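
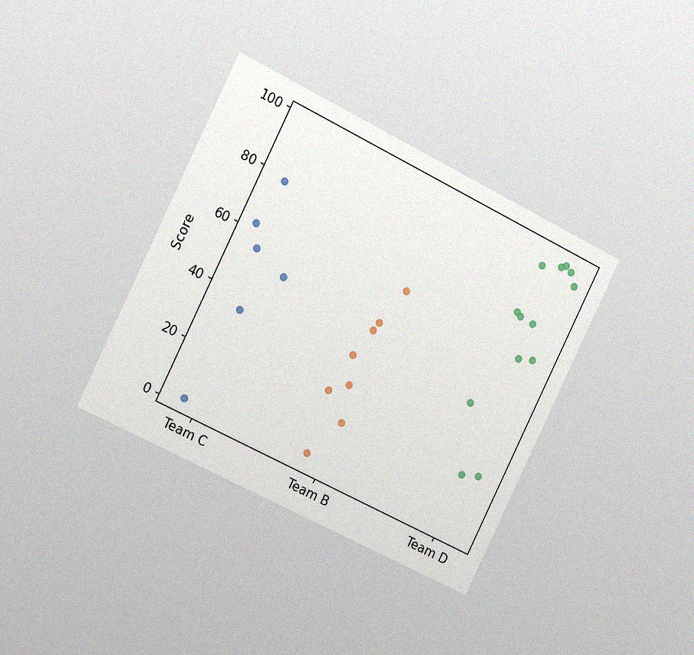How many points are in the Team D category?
The chart is tilted about 26° clockwise and viewed slightly from the left, with some photo noise. Counting the markers in the Team D column gives 13.

13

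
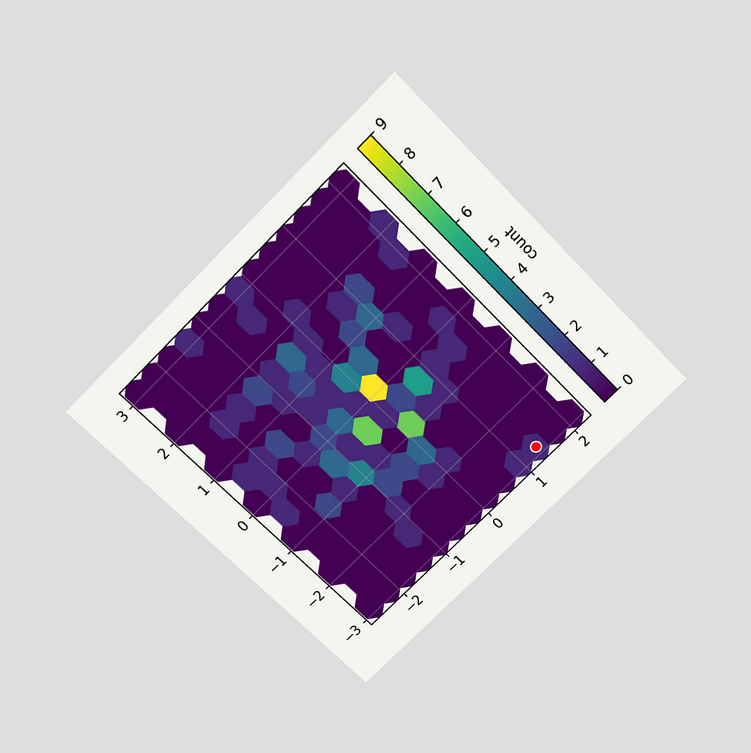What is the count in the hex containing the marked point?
The chart is tilted about 45° counter-clockwise and viewed slightly from above. The marked hex reads 1 on the colorbar.

1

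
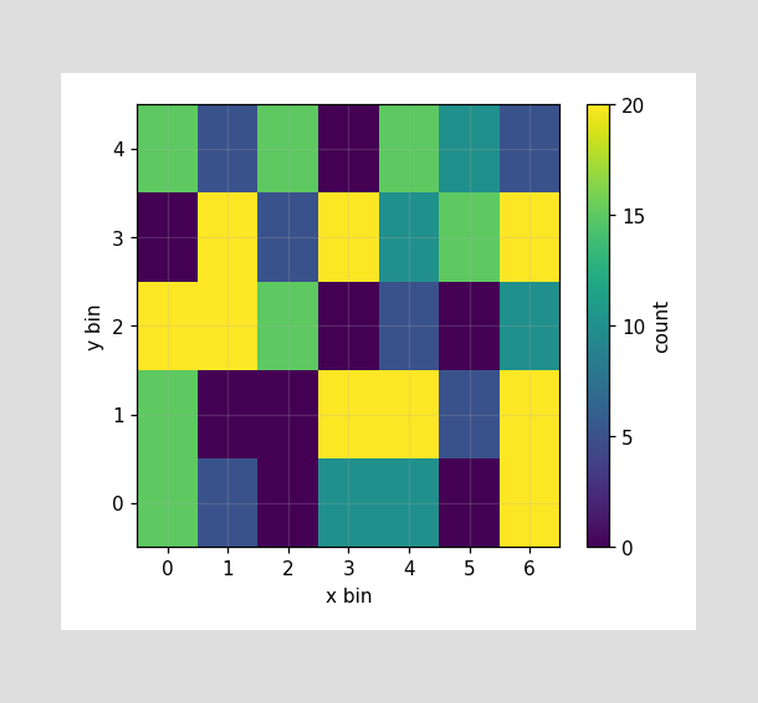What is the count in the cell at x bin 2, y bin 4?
15

Matching the cell (2, 4) against the colorbar gives 15.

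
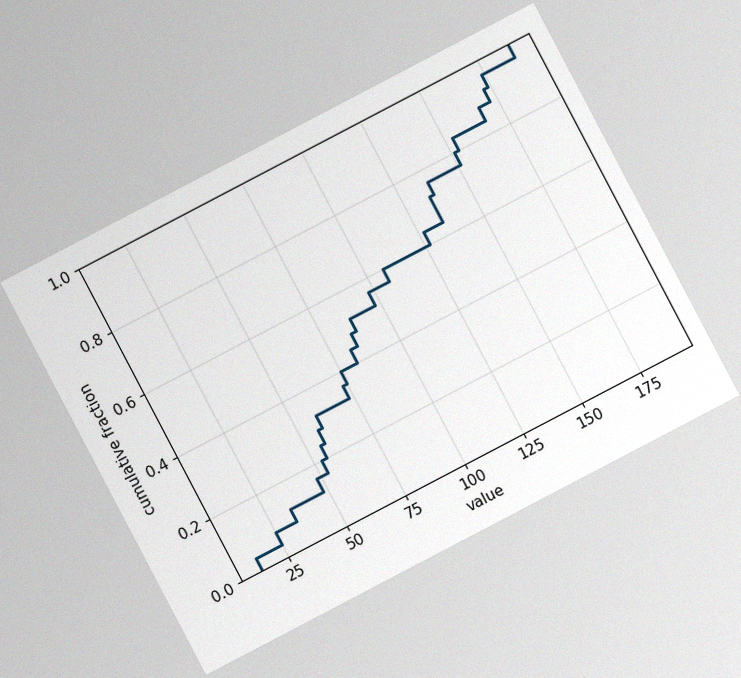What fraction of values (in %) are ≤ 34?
The chart is tilted about 28° counter-clockwise, with some photo noise. At x=34 the ECDF step is at 12%.

12%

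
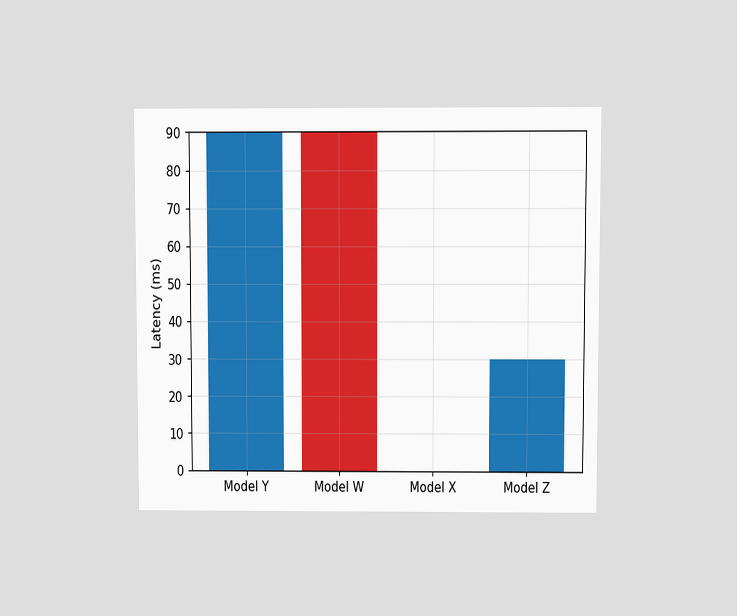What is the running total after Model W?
The chart is viewed at a slight angle. After Model W the running total reaches 0ms.

0ms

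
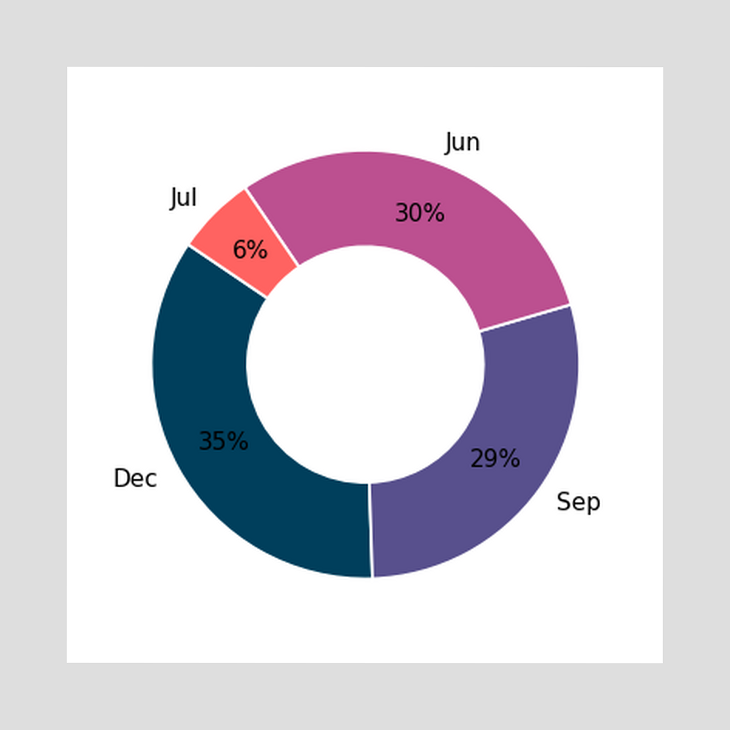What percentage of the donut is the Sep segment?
The Sep segment takes up 29% of the ring.

29%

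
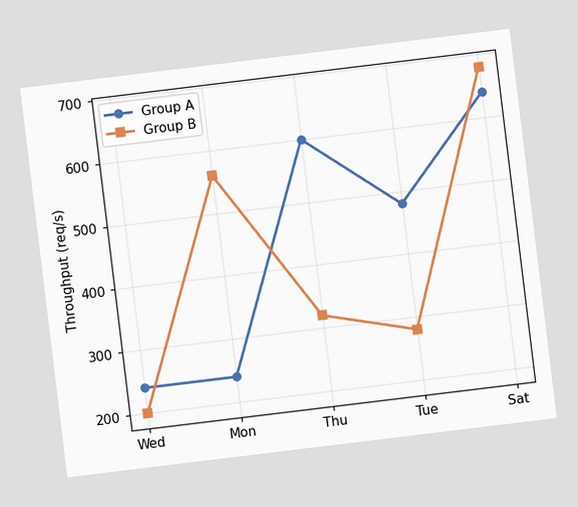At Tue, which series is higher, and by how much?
Group A, by 200req/s

The chart is tilted about 7° counter-clockwise. At Tue, Group A sits above the other line by 200req/s.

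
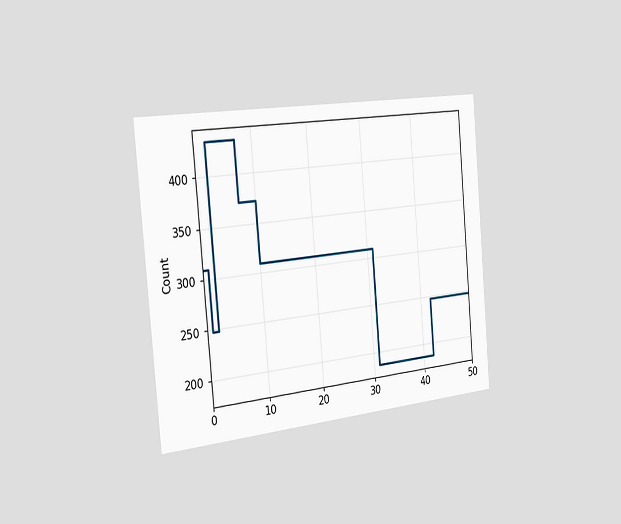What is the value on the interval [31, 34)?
186

The chart is tilted about 5° counter-clockwise and viewed slightly from the left. On [31, 34) the step sits at 186.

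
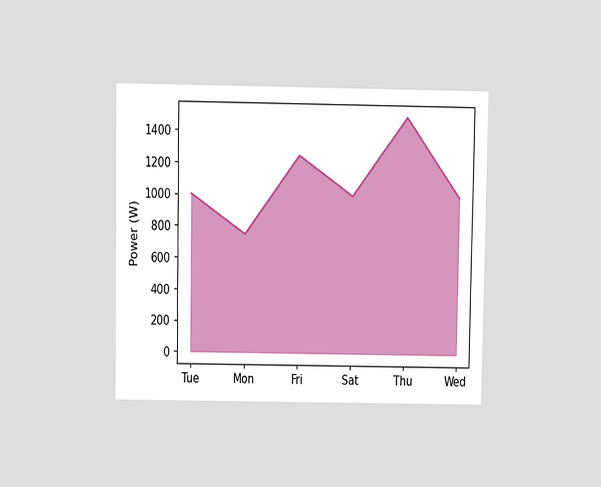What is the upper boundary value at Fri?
The chart is viewed slightly from above. At Fri the upper boundary is at 1250W.

1250W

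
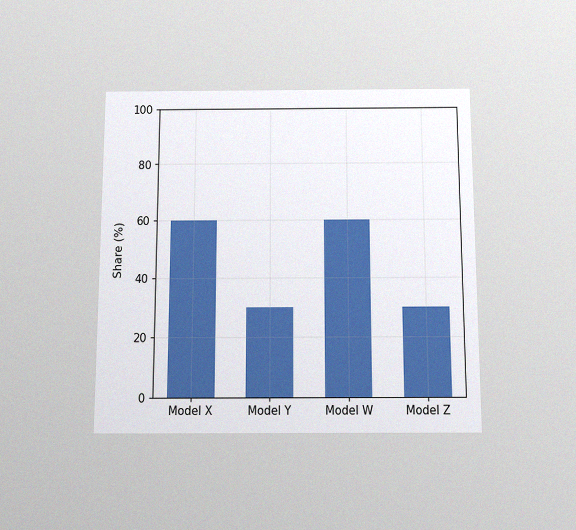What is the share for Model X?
The chart is viewed slightly from below, with some photo noise. Reading along the chart's y-axis, the Model X bar reaches 60%.

60%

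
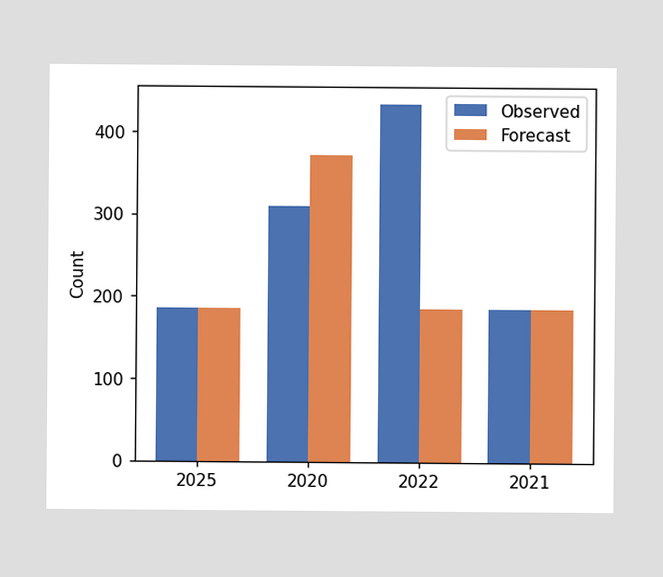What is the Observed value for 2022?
The Observed bar at 2022 reaches 434 on the y-axis.

434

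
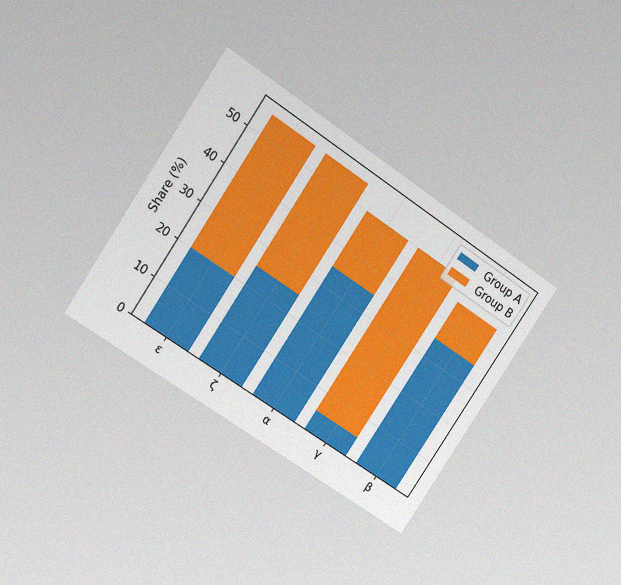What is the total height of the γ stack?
The chart is tilted about 34° clockwise and viewed at a slight angle, with some photo noise. The γ stack's top reaches 50% on the y-axis.

50%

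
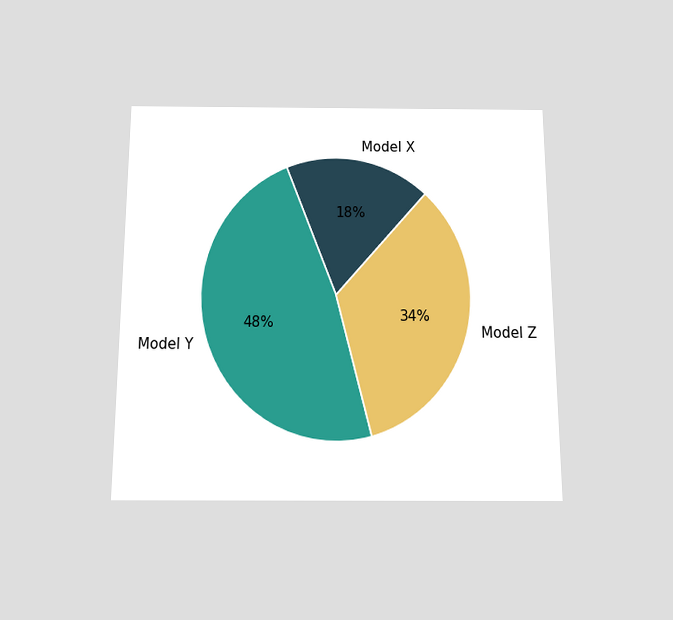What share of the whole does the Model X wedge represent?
18%

The chart is viewed slightly from below. The Model X slice takes up 18% of the pie.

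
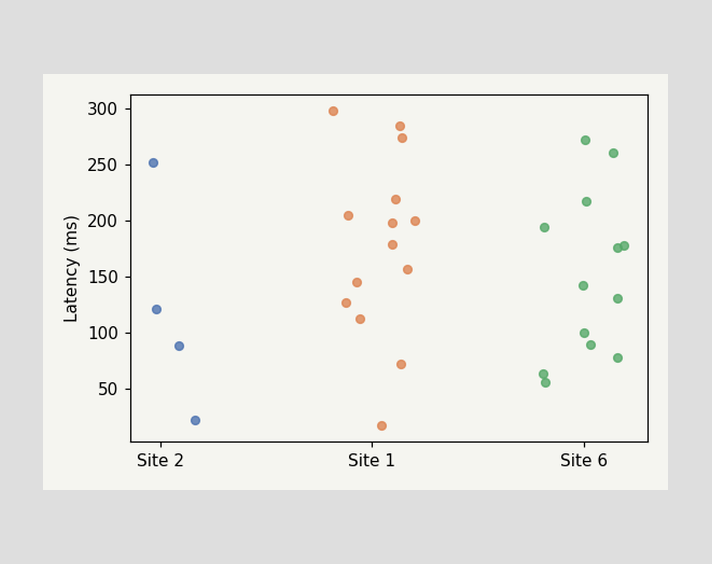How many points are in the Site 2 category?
4

Counting the markers in the Site 2 column gives 4.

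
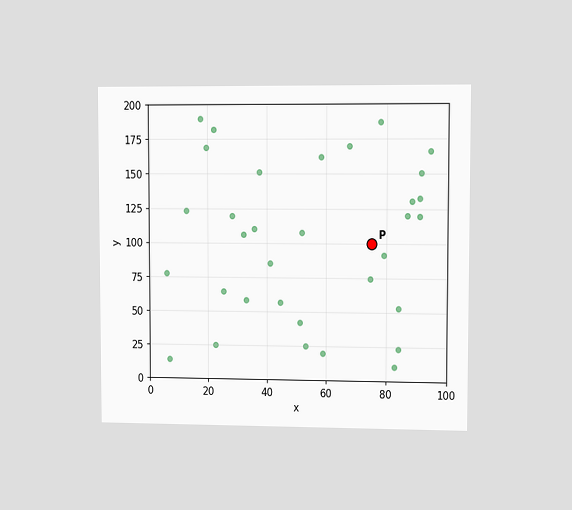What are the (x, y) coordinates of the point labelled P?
(75, 100)

The chart is viewed at a slight angle. Following the gridlines from P to each axis, P sits at (75, 100).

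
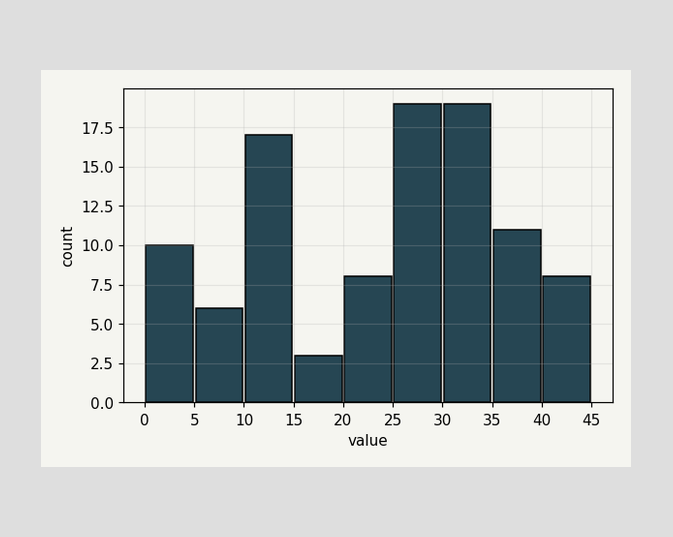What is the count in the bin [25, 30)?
The [25, 30) bin has height 19.

19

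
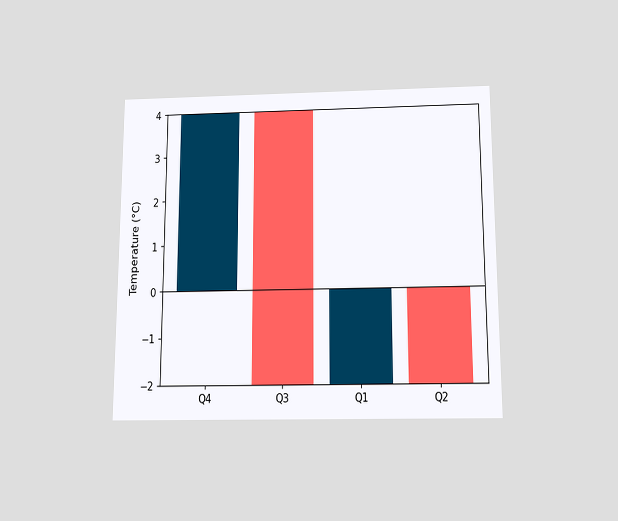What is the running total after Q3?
-2°C

The chart is viewed slightly from below. After Q3 the running total reaches -2°C.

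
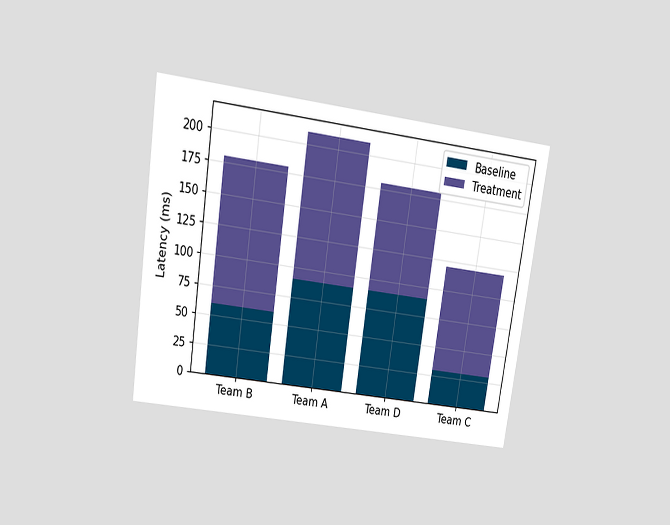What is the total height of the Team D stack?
The chart is tilted about 8° clockwise and viewed slightly from above. The Team D stack's top reaches 180ms on the y-axis.

180ms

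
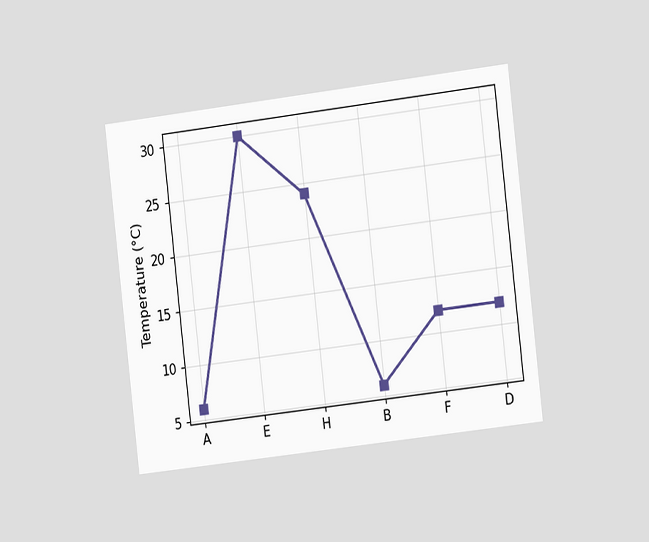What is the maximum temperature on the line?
30°C

The chart is tilted about 7° counter-clockwise and viewed slightly from the right. The highest point is at E, and reading across to the y-axis gives 30°C.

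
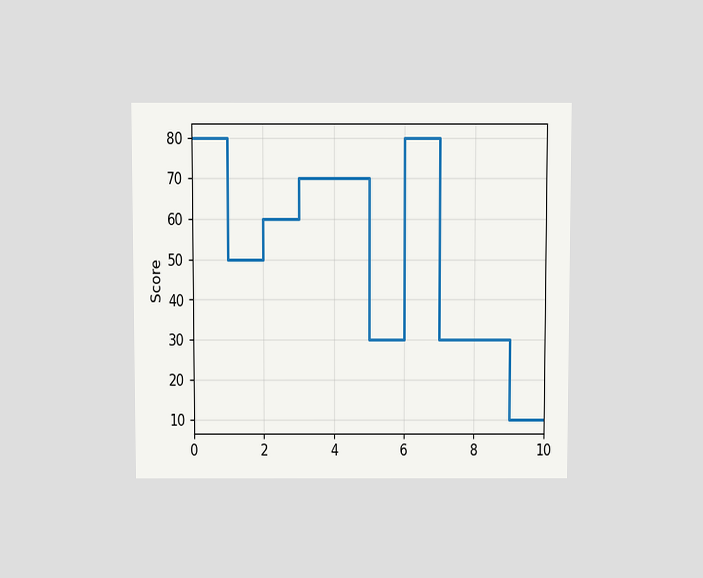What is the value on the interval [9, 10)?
The chart is viewed slightly from above. On [9, 10) the step sits at 10.

10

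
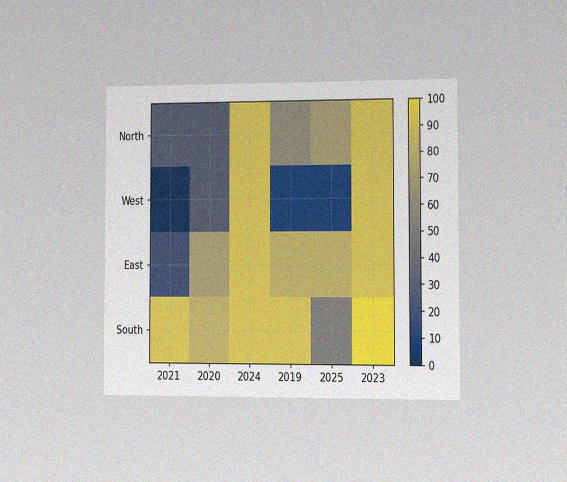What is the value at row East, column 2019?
The chart is viewed slightly from the right, with some photo noise. Matching cell (East, 2019) against the colorbar gives 80.

80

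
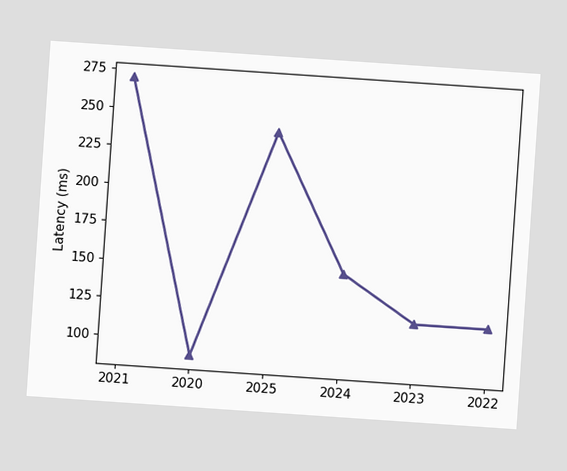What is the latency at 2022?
120ms

The chart is tilted about 4° clockwise. At 2022, the line is at 120ms.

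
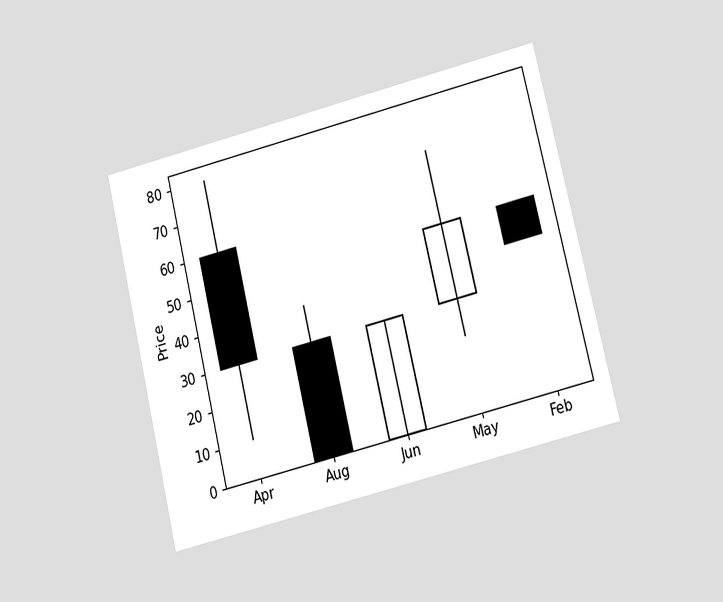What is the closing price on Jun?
30

The chart is tilted about 14° counter-clockwise and viewed at a slight angle. The Jun candle closes at 30.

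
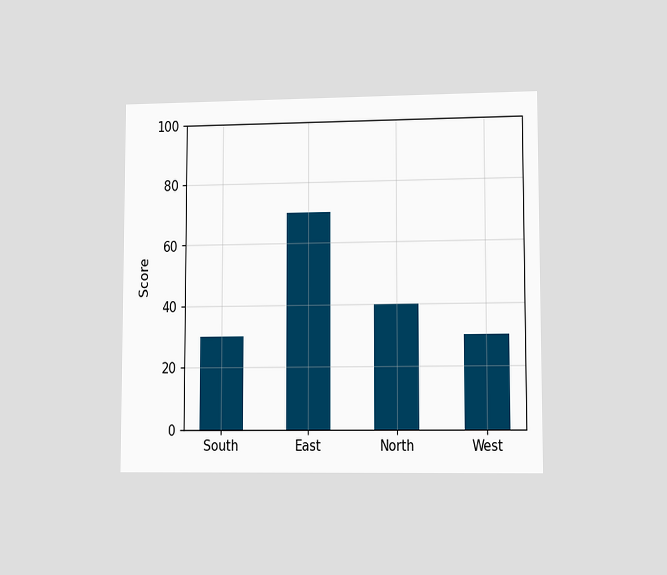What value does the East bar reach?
The chart is viewed at a slight angle. Reading along the chart's y-axis, the East bar reaches 70.

70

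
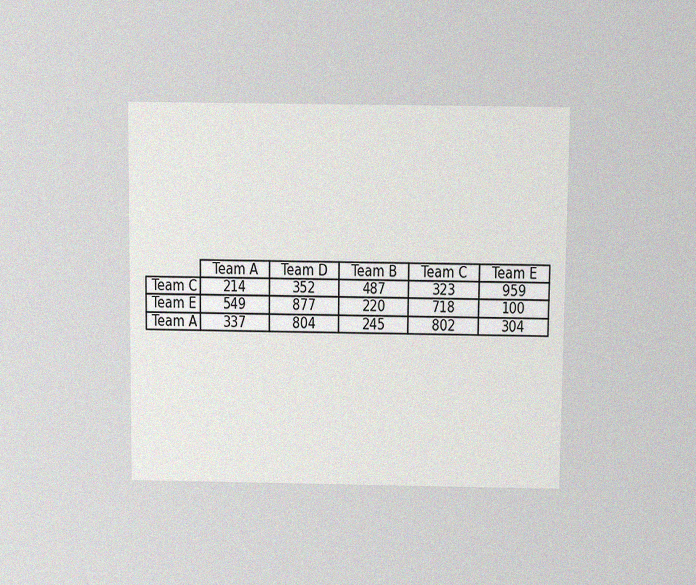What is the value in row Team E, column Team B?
220

The chart is viewed slightly from above, with some photo noise. The (Team E, Team B) cell reads 220.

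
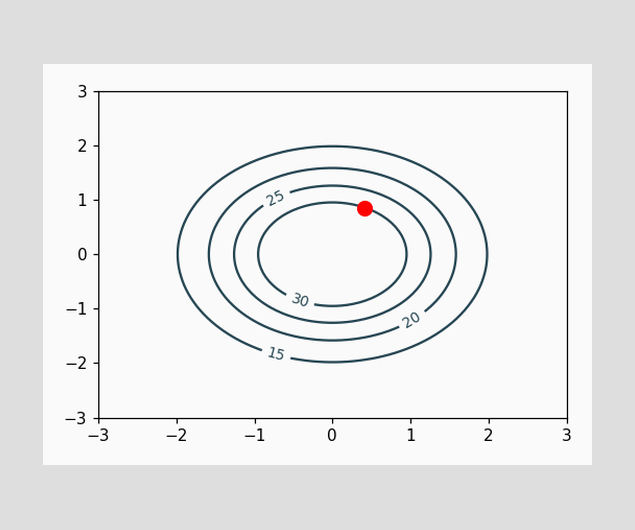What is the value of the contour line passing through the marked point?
30

The marked point sits on the contour labelled 30.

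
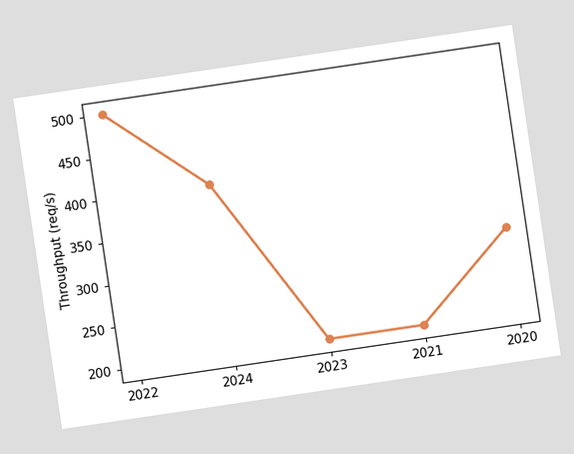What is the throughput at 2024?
The chart is tilted about 8° counter-clockwise. At 2024, the line is at 400req/s.

400req/s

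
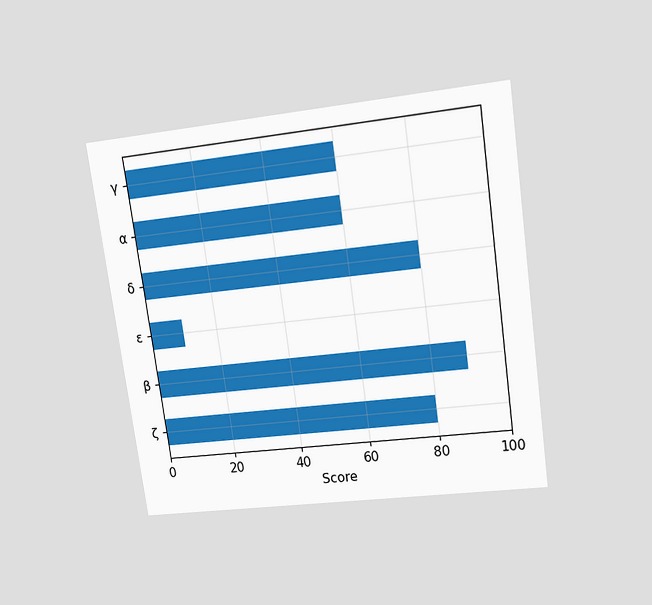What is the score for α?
60

The chart is tilted about 8° counter-clockwise and viewed at a slight angle. Reading along the chart's x-axis, the α bar reaches 60.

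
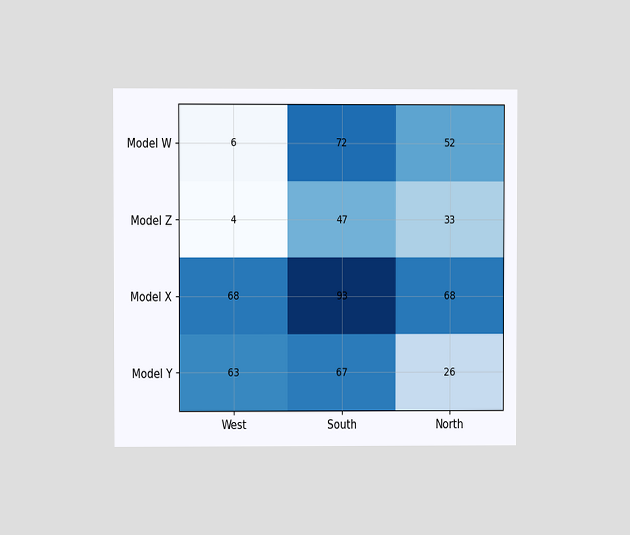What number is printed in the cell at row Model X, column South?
The chart is viewed at a slight angle. The (Model X, South) cell reads 93.

93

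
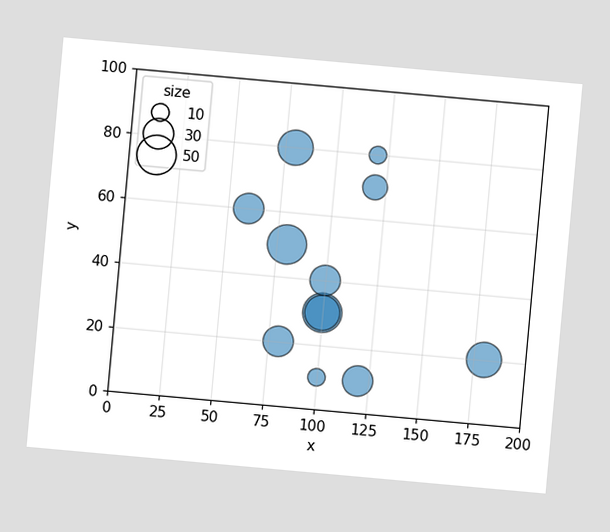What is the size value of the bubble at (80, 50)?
50

The chart is tilted about 5° clockwise. Matching the bubble at (80, 50) against the size legend gives 50.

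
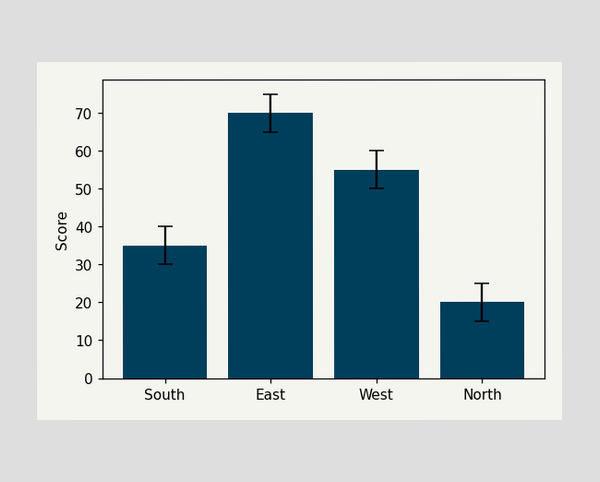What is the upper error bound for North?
The North bar's upper whisker reaches 25.

25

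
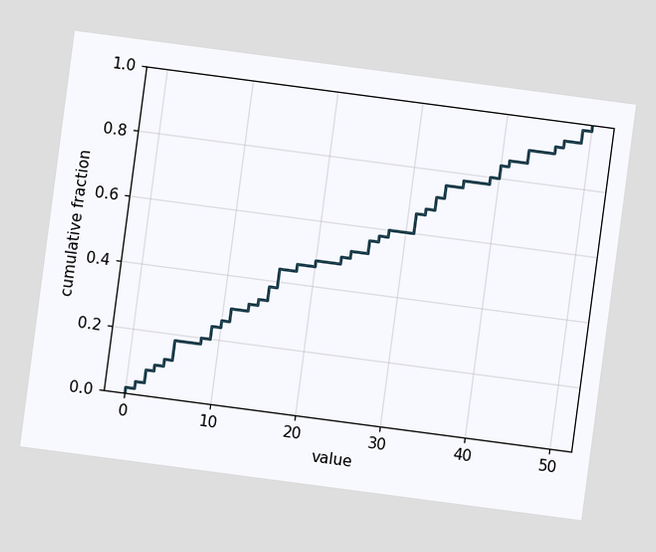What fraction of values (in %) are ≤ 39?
80%

The chart is tilted about 8° clockwise. At x=39 the ECDF step is at 80%.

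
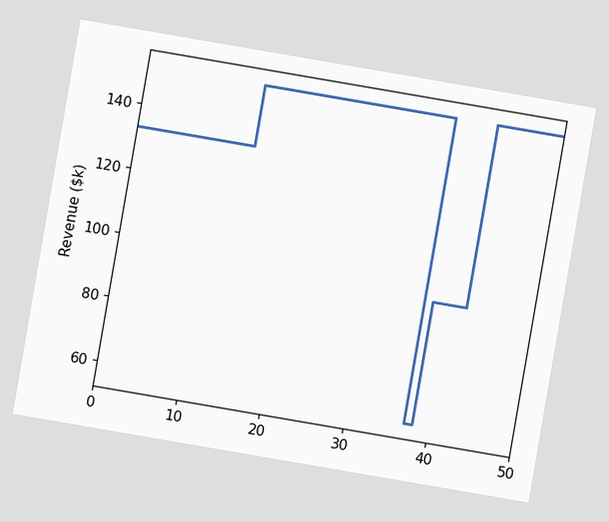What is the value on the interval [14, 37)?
$152k

The chart is tilted about 10° clockwise. On [14, 37) the step sits at $152k.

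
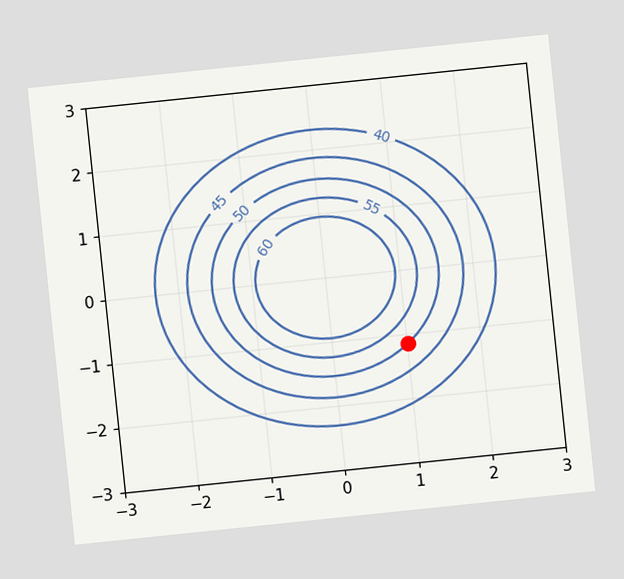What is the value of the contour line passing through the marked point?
50

The chart is tilted about 6° counter-clockwise. The marked point sits on the contour labelled 50.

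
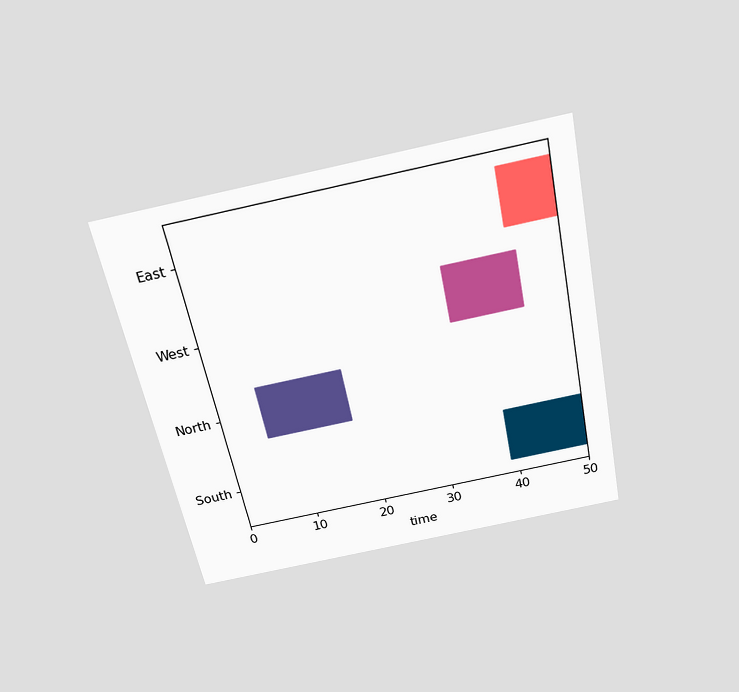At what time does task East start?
43

The chart is tilted about 12° counter-clockwise and viewed slightly from above. The East bar begins at t=43.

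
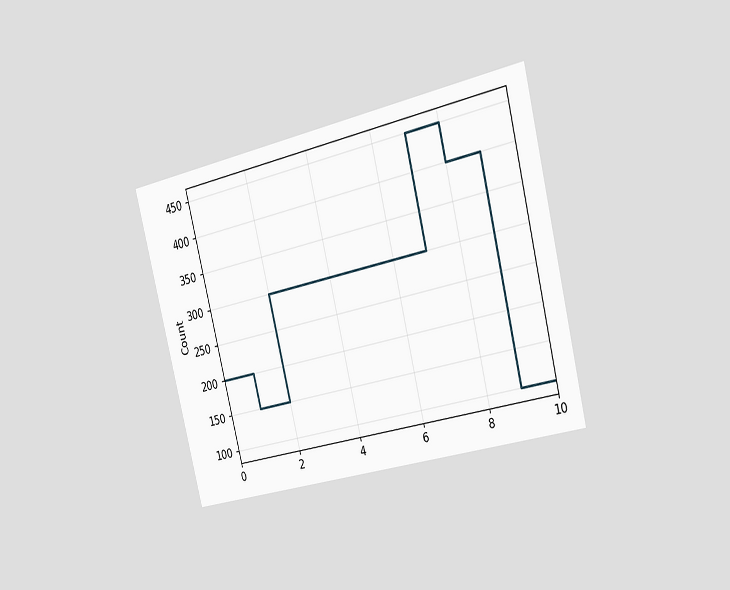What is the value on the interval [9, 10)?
The chart is tilted about 14° counter-clockwise and viewed slightly from the right. On [9, 10) the step sits at 100.

100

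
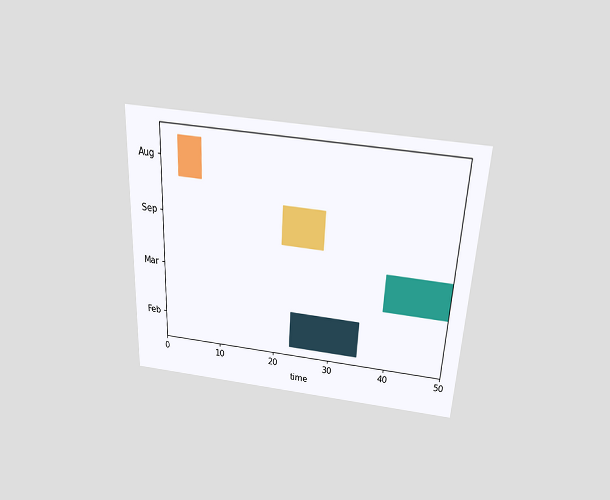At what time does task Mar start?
The chart is tilted about 3° clockwise and viewed slightly from above. The Mar bar begins at t=39.

39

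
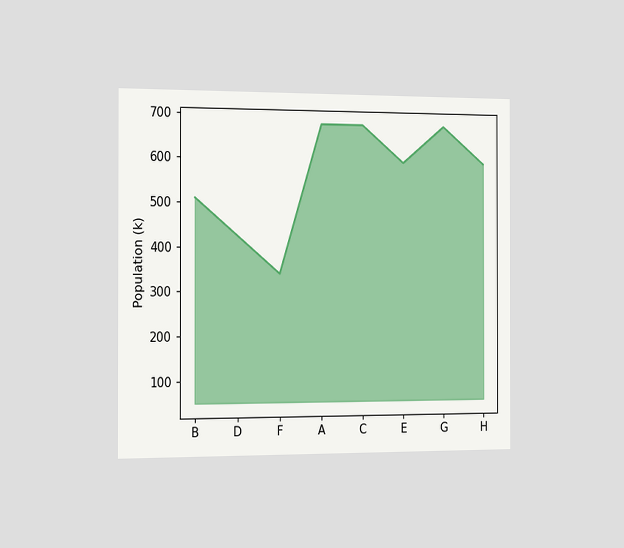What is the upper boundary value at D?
The chart is viewed slightly from the left. At D the upper boundary is at 425k.

425k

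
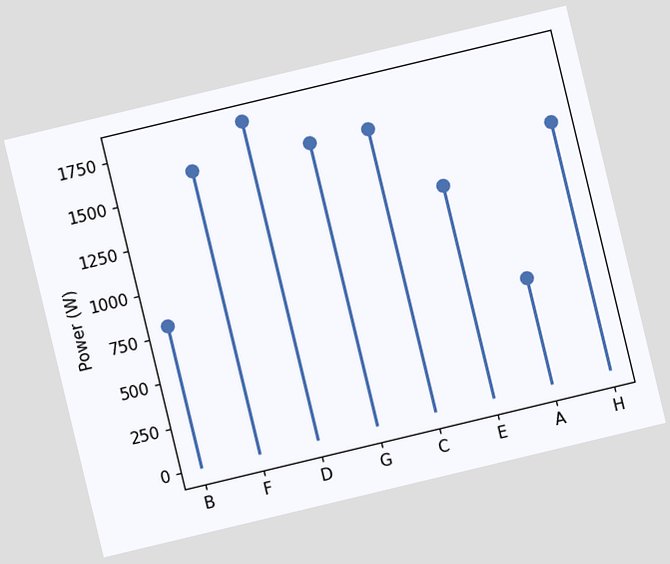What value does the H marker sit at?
The chart is tilted about 13° counter-clockwise. The H marker sits at 1400W.

1400W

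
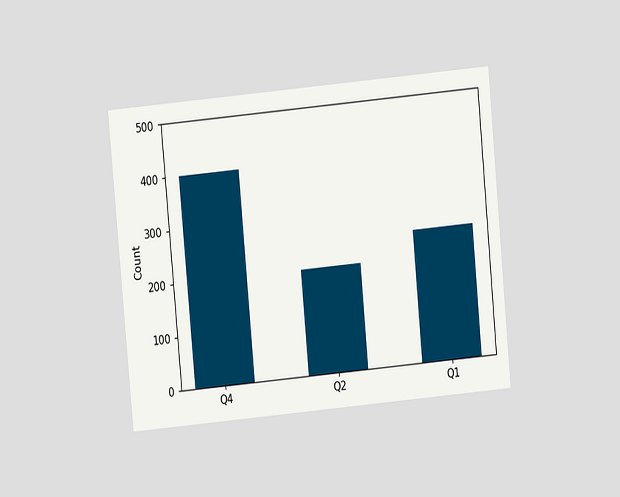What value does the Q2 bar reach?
200

The chart is tilted about 5° counter-clockwise and viewed at a slight angle. Reading along the chart's y-axis, the Q2 bar reaches 200.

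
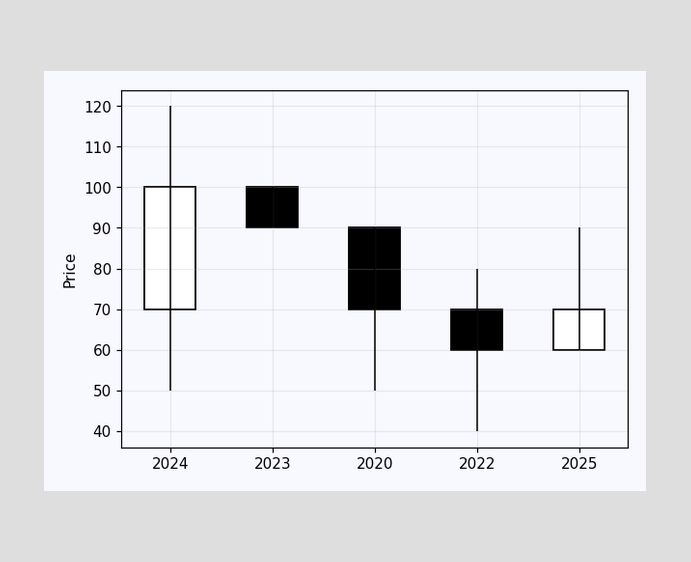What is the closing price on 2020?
70

The 2020 candle closes at 70.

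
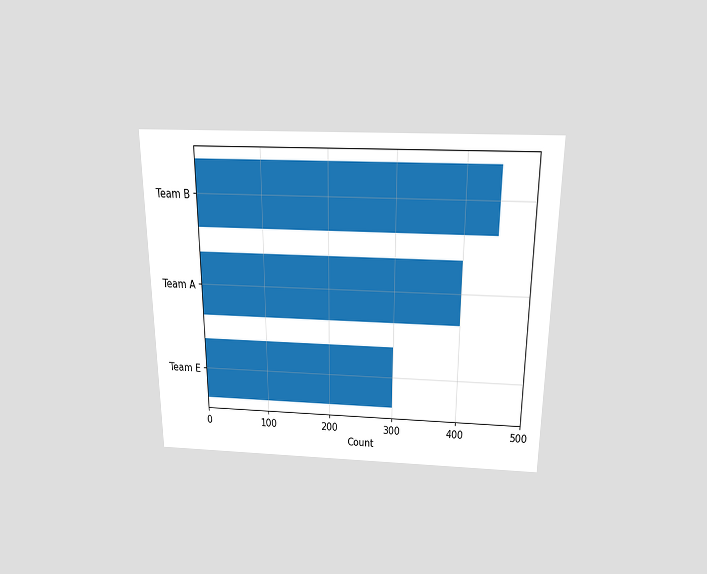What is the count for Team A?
The chart is viewed slightly from above. Reading along the chart's x-axis, the Team A bar reaches 400.

400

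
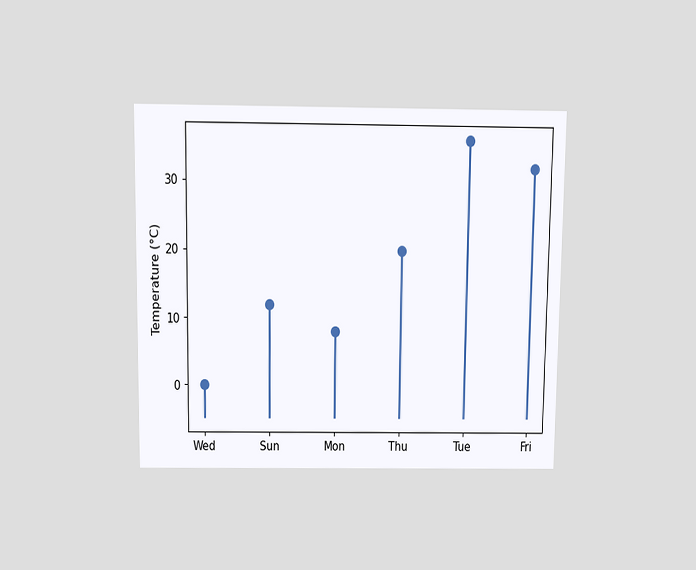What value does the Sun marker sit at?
The chart is viewed slightly from above. The Sun marker sits at 12°C.

12°C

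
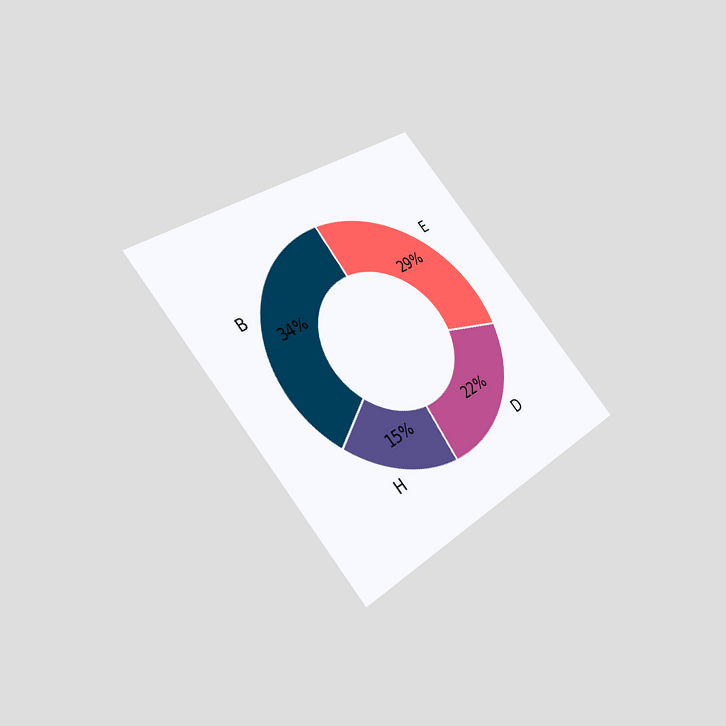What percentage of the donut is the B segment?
34%

The chart is tilted about 41° counter-clockwise and viewed slightly from below. The B segment takes up 34% of the ring.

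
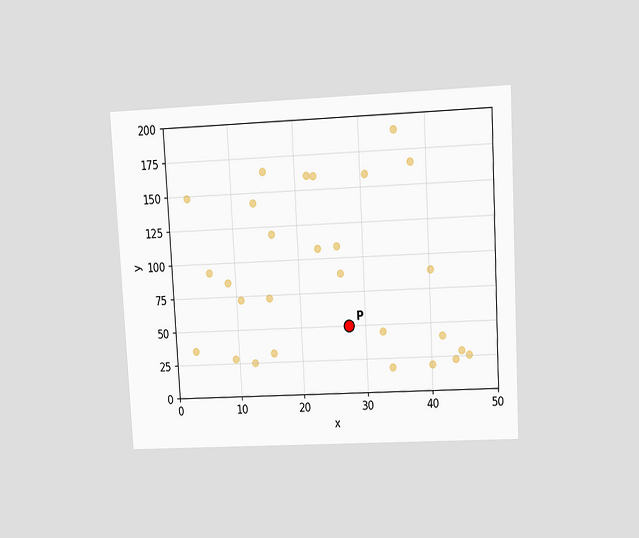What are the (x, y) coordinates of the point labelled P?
The chart is tilted about 3° counter-clockwise and viewed at a slight angle. Following the gridlines from P to each axis, P sits at (27.5, 50).

(27.5, 50)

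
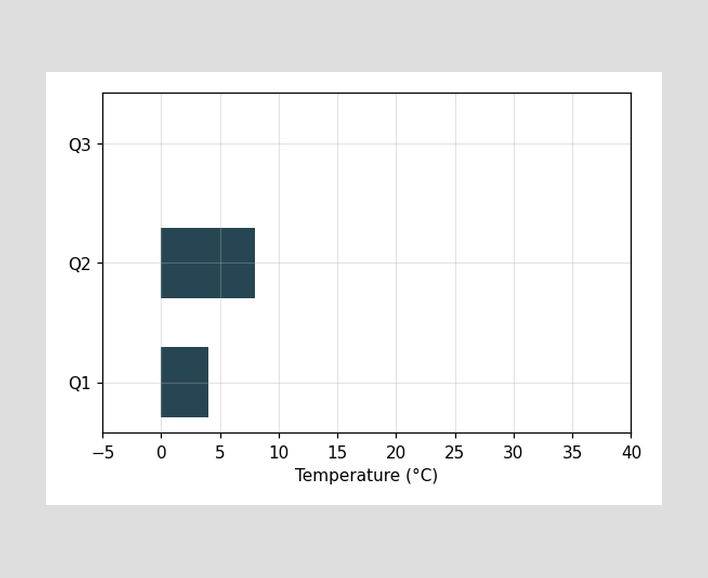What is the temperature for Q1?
4°C

Reading along the chart's x-axis, the Q1 bar reaches 4°C.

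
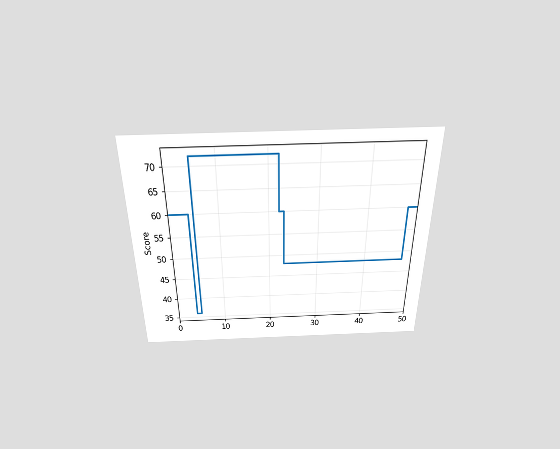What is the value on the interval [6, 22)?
The chart is viewed slightly from above. On [6, 22) the step sits at 72.

72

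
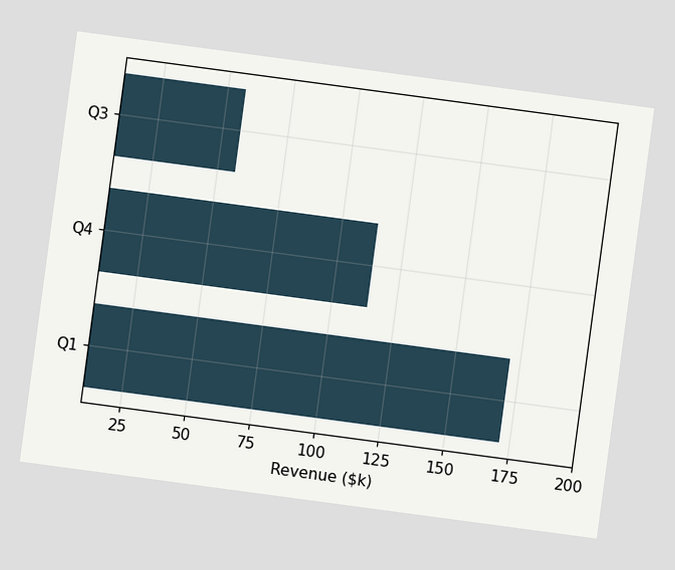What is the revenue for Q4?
$114k

The chart is tilted about 8° clockwise. Reading along the chart's x-axis, the Q4 bar reaches $114k.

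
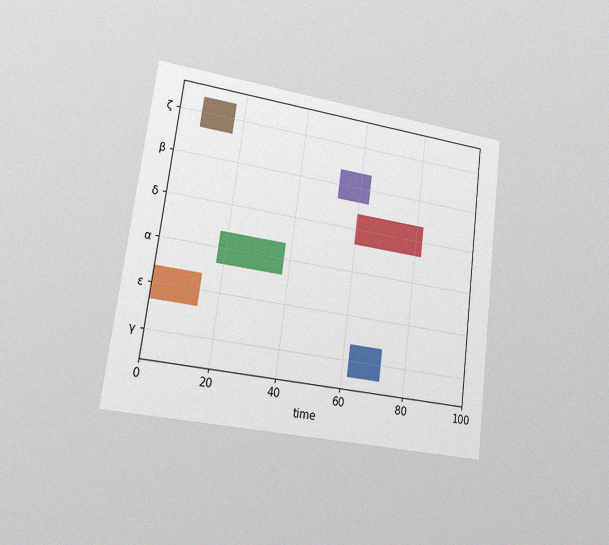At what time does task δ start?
The chart is tilted about 7° clockwise and viewed at a slight angle, with some photo noise. The δ bar begins at t=60.

60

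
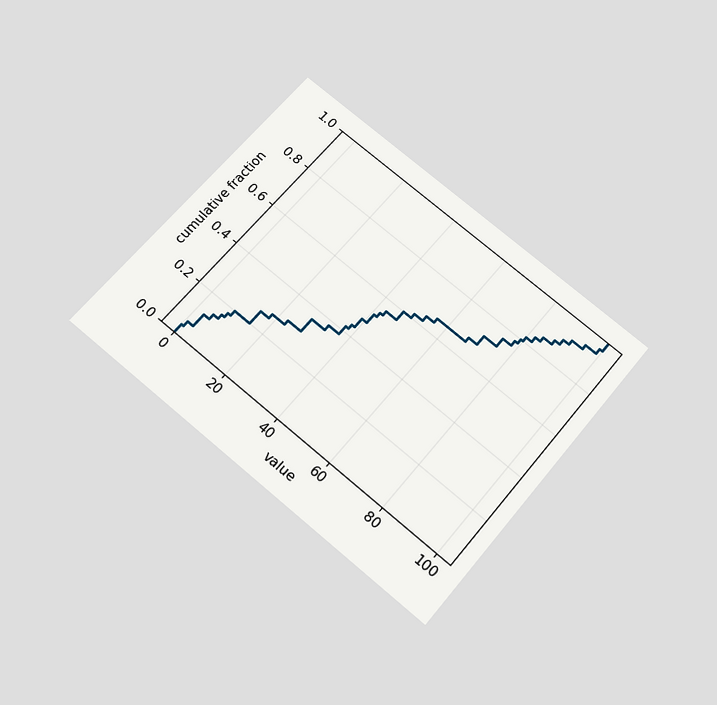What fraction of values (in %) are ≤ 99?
96%

The chart is tilted about 40° clockwise and viewed slightly from below. At x=99 the ECDF step is at 96%.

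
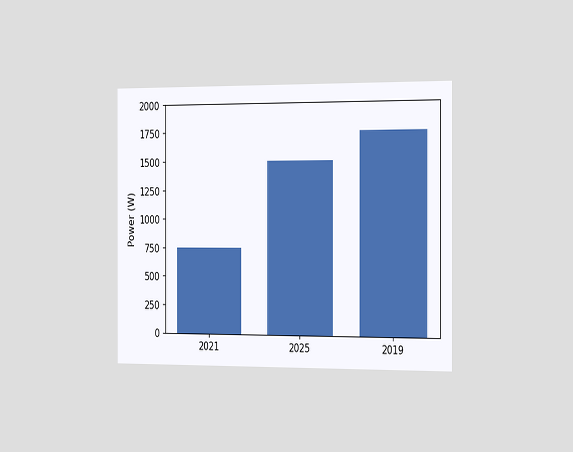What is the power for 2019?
The chart is viewed slightly from the right. Reading along the chart's y-axis, the 2019 bar reaches 1750W.

1750W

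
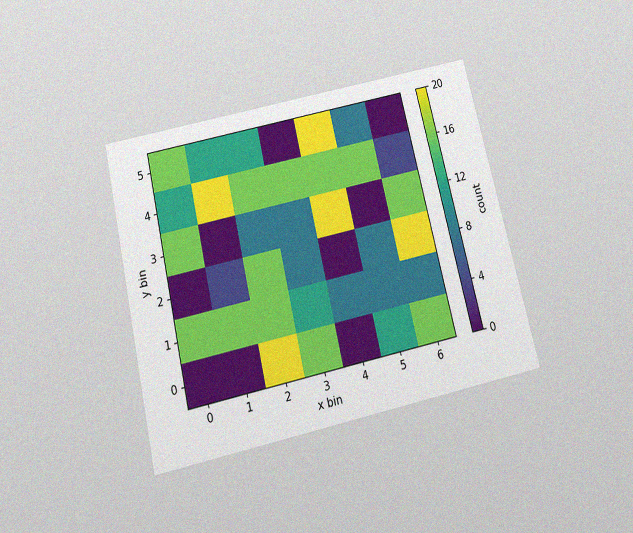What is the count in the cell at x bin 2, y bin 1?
16

The chart is tilted about 13° counter-clockwise and viewed slightly from below, with some photo noise. Matching the cell (2, 1) against the colorbar gives 16.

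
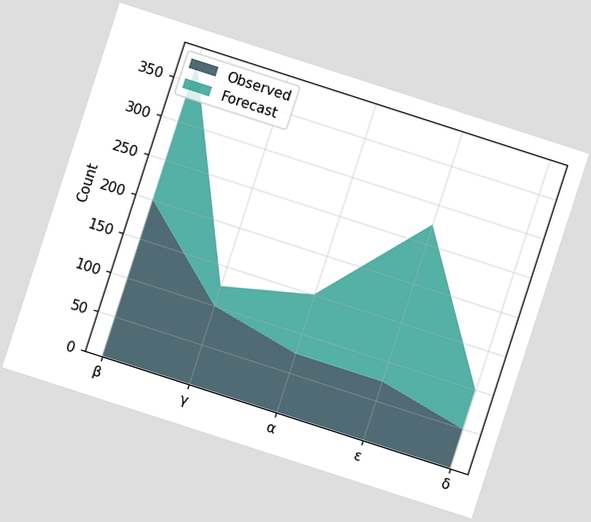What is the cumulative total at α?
The chart is tilted about 18° clockwise. The stacked total at α reaches 150.

150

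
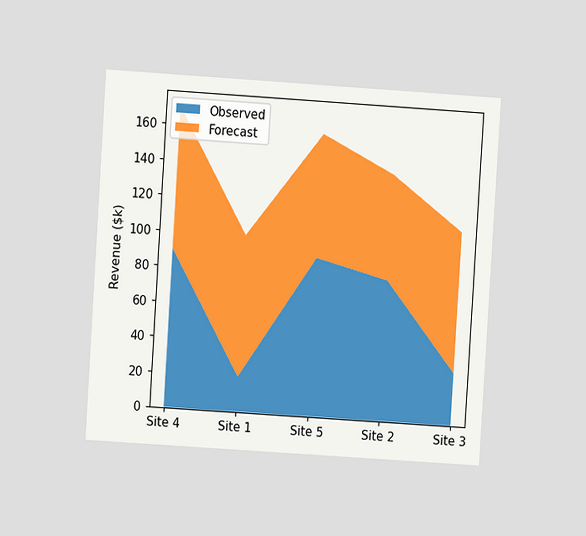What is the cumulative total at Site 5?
The chart is tilted about 4° clockwise and viewed at a slight angle. The stacked total at Site 5 reaches $160k.

$160k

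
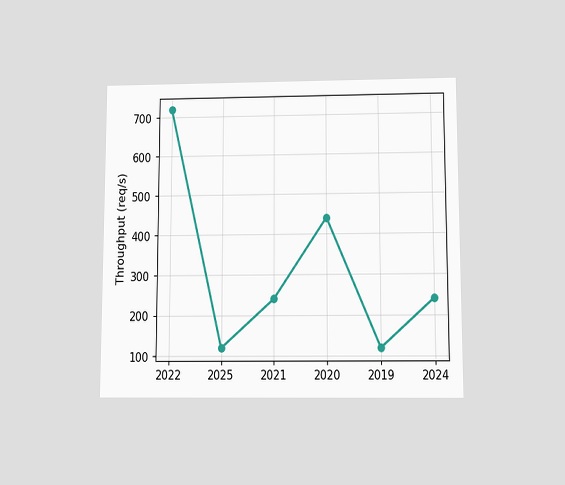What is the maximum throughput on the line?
The chart is viewed slightly from below. The highest point is at 2022, and reading across to the y-axis gives 720req/s.

720req/s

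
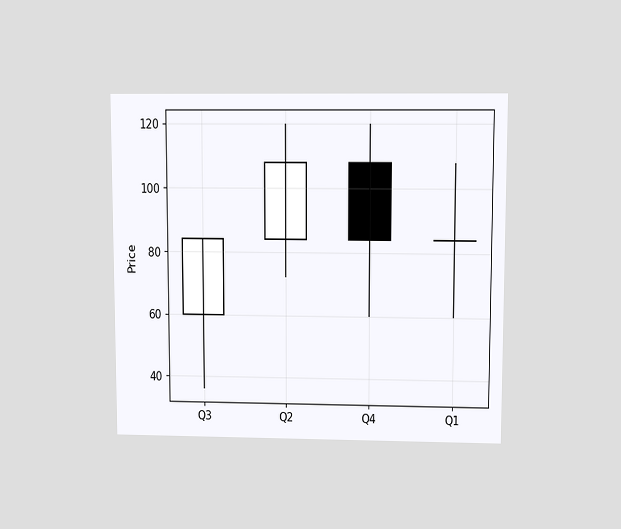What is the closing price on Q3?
The chart is viewed slightly from above. The Q3 candle closes at 84.

84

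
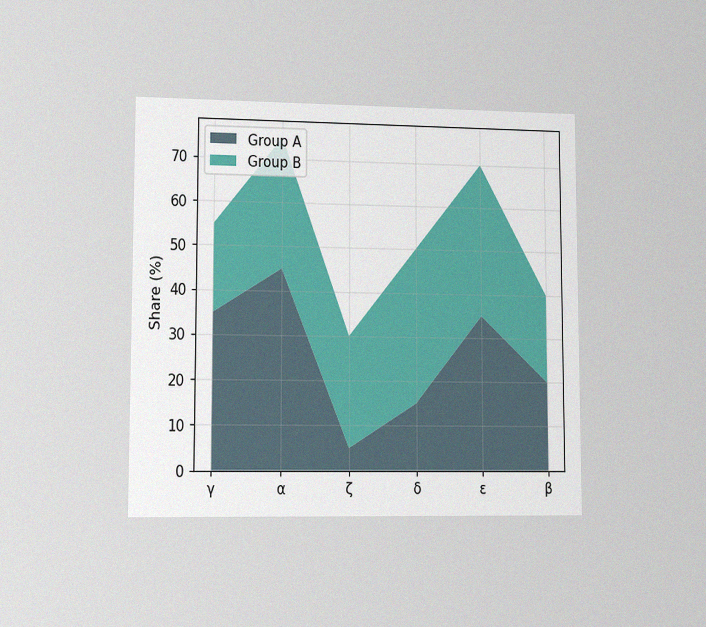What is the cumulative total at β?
The chart is viewed at a slight angle, with some photo noise. The stacked total at β reaches 40%.

40%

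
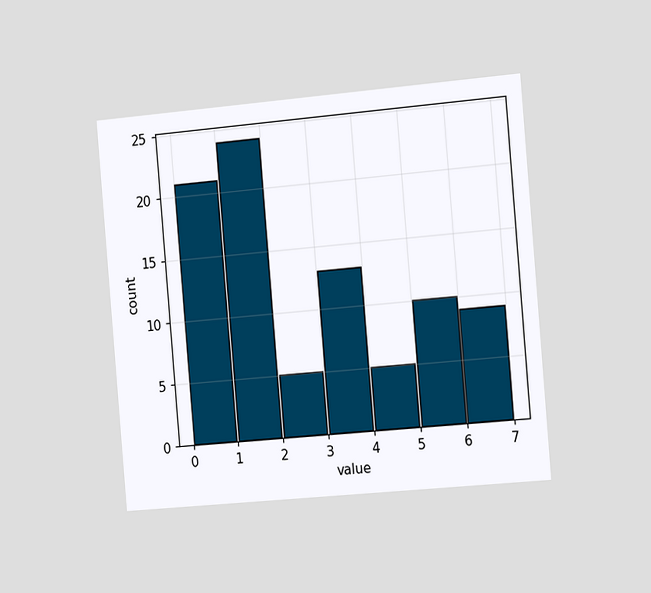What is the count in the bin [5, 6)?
10

The chart is tilted about 5° counter-clockwise and viewed slightly from the right. The [5, 6) bin has height 10.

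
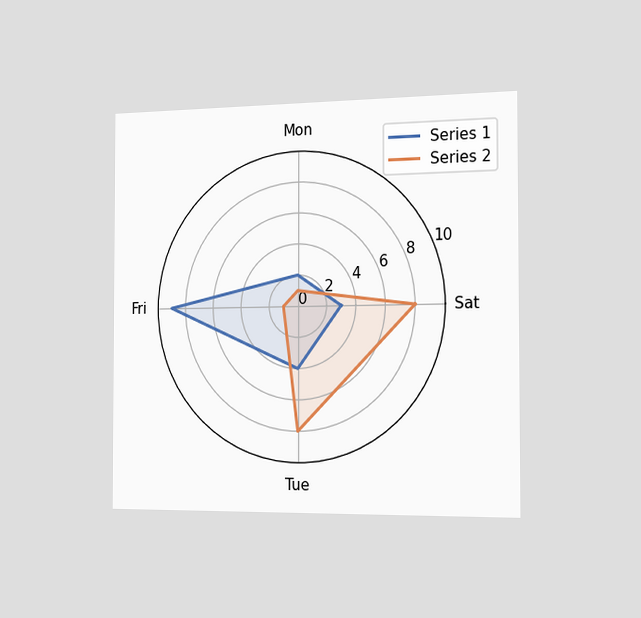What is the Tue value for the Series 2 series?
The chart is viewed slightly from the right. On the Tue axis, Series 2 reaches 8.

8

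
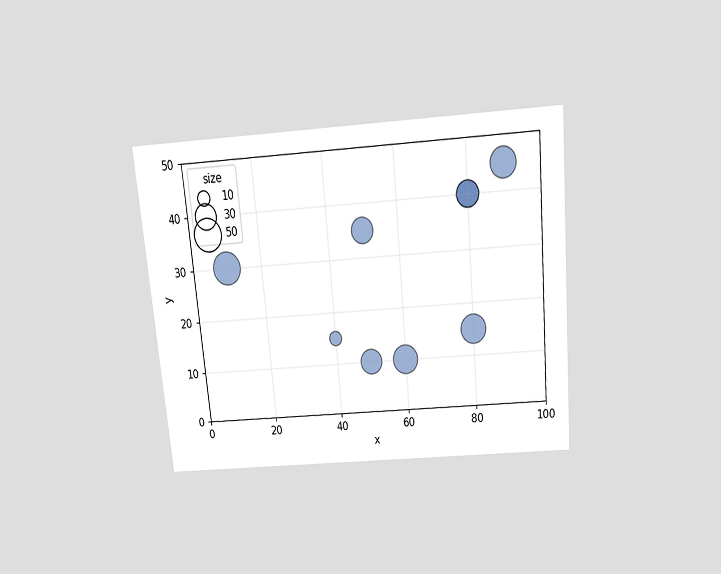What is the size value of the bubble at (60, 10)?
40

The chart is tilted about 5° counter-clockwise and viewed slightly from above. Matching the bubble at (60, 10) against the size legend gives 40.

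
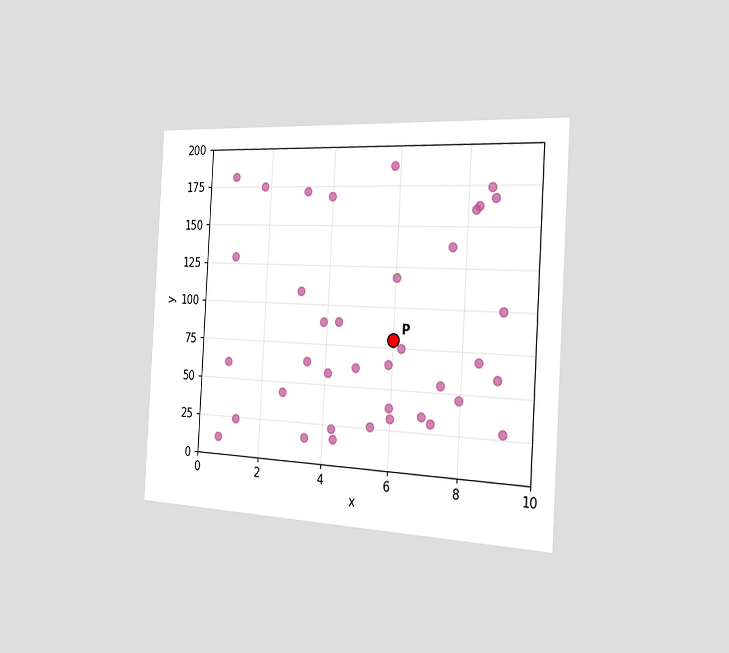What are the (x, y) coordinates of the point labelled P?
The chart is tilted about 3° clockwise and viewed slightly from the right. Following the gridlines from P to each axis, P sits at (6, 80).

(6, 80)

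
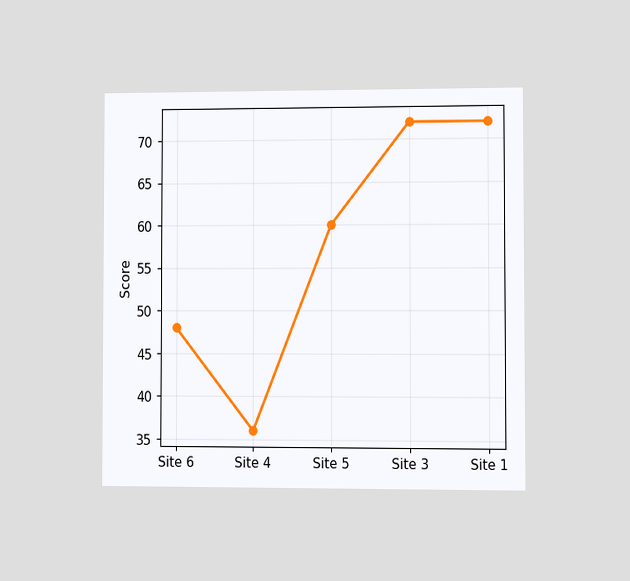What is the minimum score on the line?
36

The chart is viewed at a slight angle. The lowest point is at Site 4, and reading across to the y-axis gives 36.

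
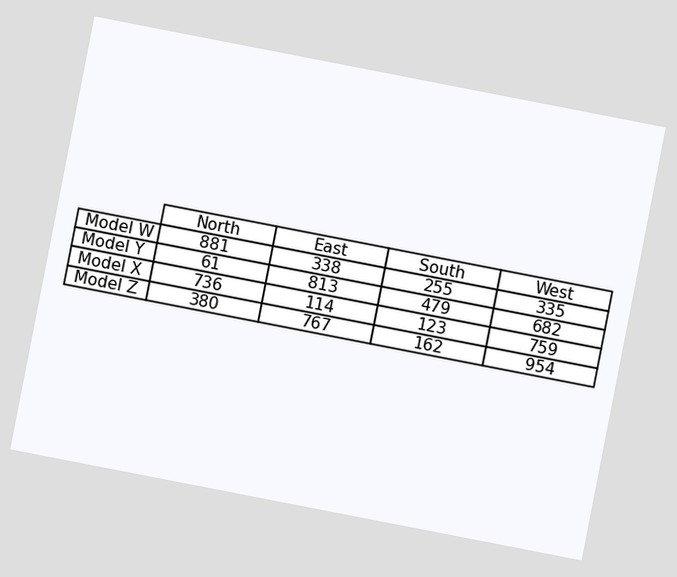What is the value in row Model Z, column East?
767

The chart is tilted about 11° clockwise. The (Model Z, East) cell reads 767.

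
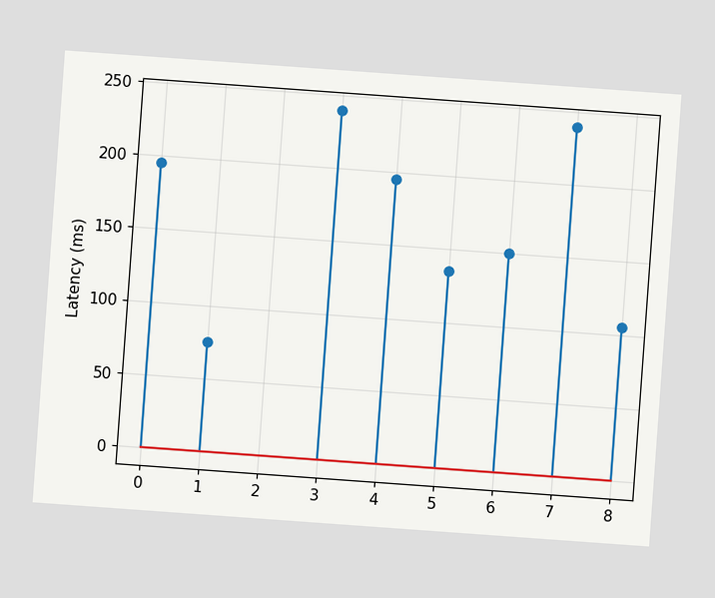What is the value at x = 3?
The chart is tilted about 4° clockwise. The stem at x=3 reaches 240ms.

240ms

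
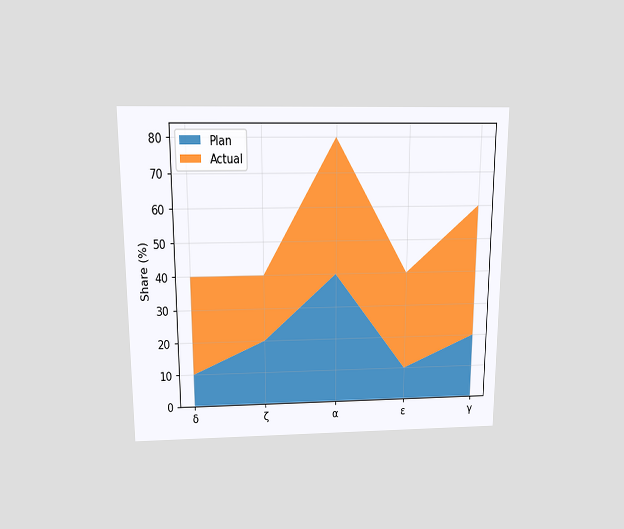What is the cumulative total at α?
The chart is viewed slightly from above. The stacked total at α reaches 80%.

80%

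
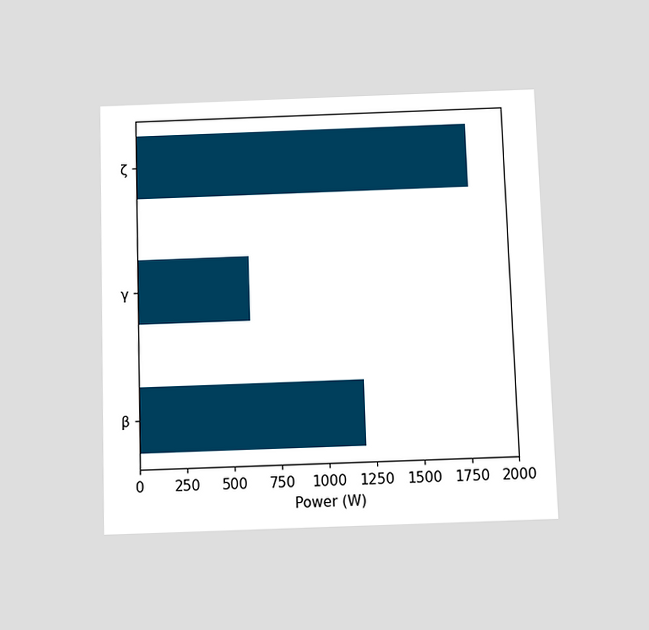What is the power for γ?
600W

The chart is viewed slightly from below. Reading along the chart's x-axis, the γ bar reaches 600W.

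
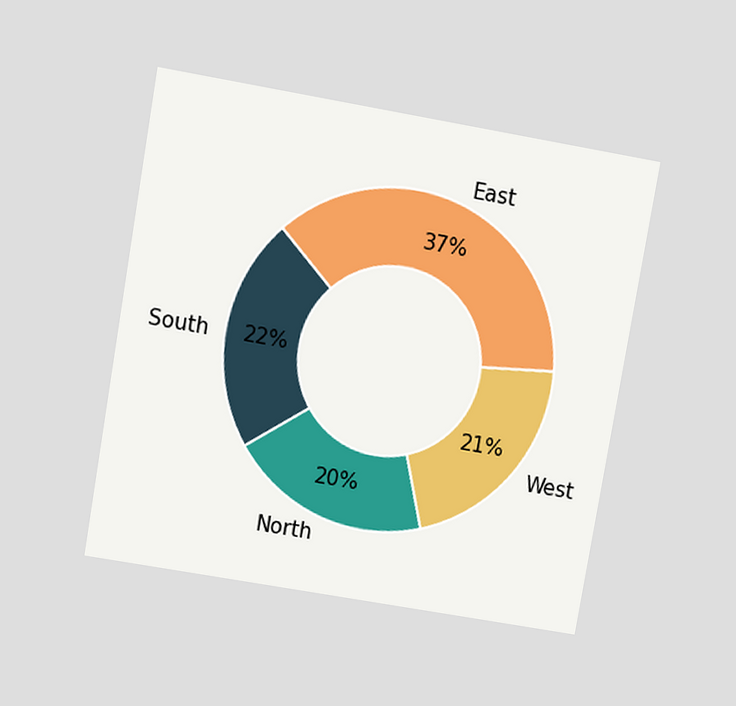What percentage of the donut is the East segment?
37%

The chart is tilted about 10° clockwise and viewed at a slight angle. The East segment takes up 37% of the ring.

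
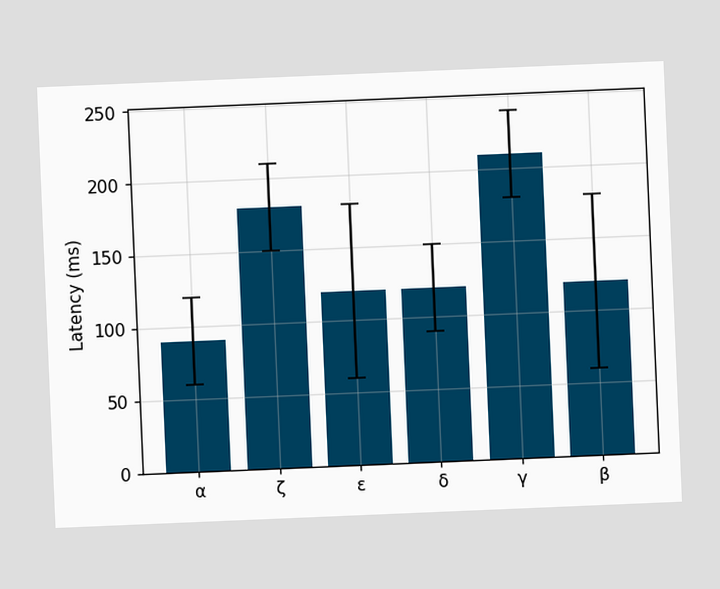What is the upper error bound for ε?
The chart is tilted about 2° counter-clockwise. The ε bar's upper whisker reaches 180ms.

180ms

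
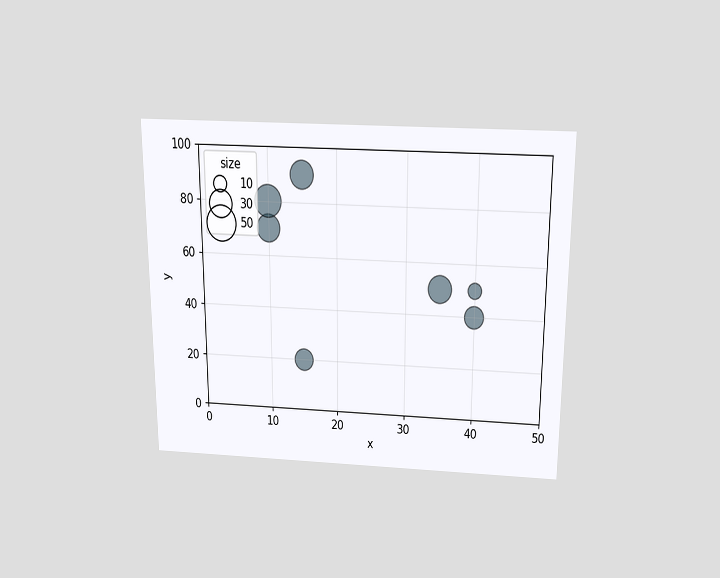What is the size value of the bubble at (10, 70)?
The chart is viewed slightly from above. Matching the bubble at (10, 70) against the size legend gives 30.

30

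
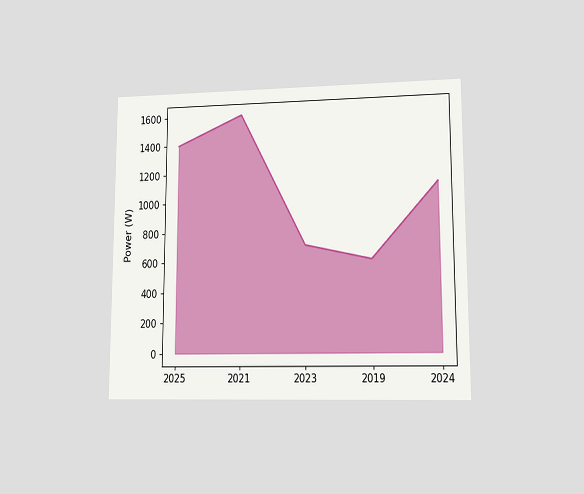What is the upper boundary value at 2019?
The chart is viewed at a slight angle. At 2019 the upper boundary is at 600W.

600W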